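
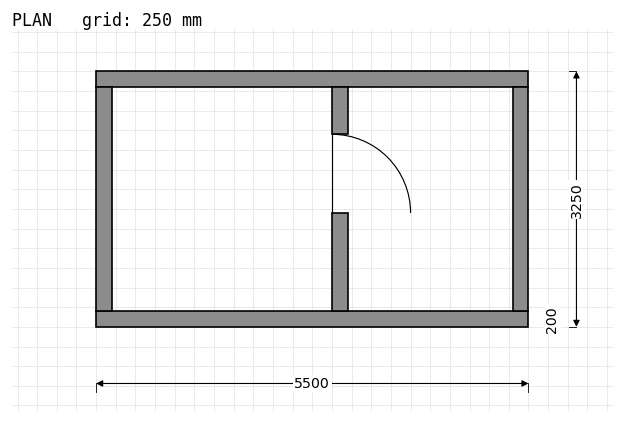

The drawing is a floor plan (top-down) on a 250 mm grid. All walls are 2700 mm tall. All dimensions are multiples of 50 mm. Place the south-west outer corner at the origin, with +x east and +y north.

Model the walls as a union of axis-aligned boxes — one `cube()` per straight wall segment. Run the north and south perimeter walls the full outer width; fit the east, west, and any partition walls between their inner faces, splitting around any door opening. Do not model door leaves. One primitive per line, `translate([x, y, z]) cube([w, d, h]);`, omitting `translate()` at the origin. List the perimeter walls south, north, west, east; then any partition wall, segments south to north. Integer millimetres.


cube([5500, 200, 2700]);
translate([0, 3050, 0]) cube([5500, 200, 2700]);
translate([0, 200, 0]) cube([200, 2850, 2700]);
translate([5300, 200, 0]) cube([200, 2850, 2700]);
translate([3000, 200, 0]) cube([200, 1250, 2700]);
translate([3000, 2450, 0]) cube([200, 600, 2700]);


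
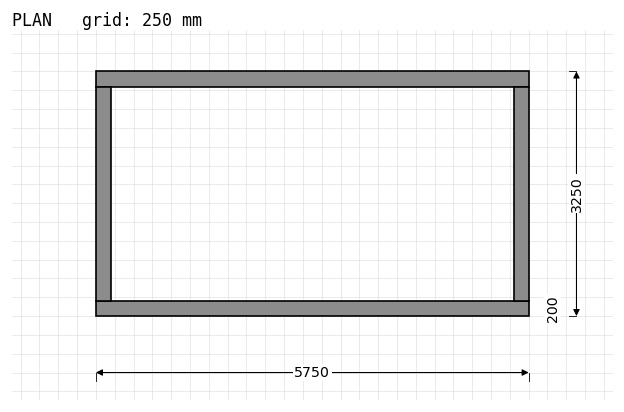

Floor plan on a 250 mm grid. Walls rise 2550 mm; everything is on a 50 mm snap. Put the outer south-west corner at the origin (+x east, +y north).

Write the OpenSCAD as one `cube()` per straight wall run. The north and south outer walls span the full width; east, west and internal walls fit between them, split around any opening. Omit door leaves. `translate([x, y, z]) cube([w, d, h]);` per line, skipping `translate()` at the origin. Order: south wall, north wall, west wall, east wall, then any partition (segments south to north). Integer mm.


cube([5750, 200, 2550]);
translate([0, 3050, 0]) cube([5750, 200, 2550]);
translate([0, 200, 0]) cube([200, 2850, 2550]);
translate([5550, 200, 0]) cube([200, 2850, 2550]);


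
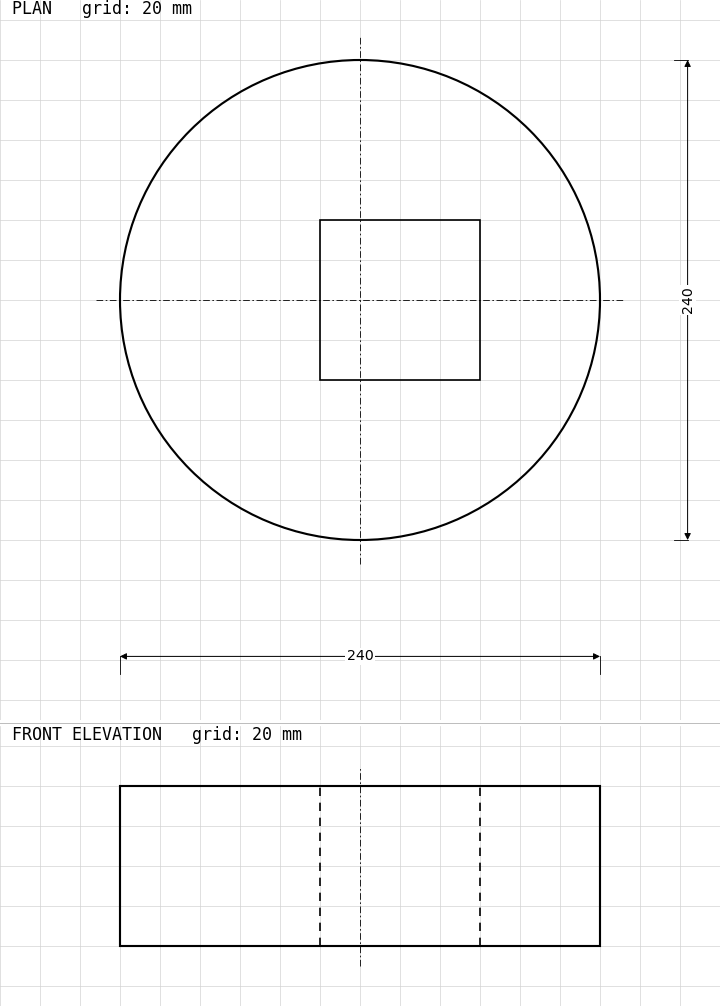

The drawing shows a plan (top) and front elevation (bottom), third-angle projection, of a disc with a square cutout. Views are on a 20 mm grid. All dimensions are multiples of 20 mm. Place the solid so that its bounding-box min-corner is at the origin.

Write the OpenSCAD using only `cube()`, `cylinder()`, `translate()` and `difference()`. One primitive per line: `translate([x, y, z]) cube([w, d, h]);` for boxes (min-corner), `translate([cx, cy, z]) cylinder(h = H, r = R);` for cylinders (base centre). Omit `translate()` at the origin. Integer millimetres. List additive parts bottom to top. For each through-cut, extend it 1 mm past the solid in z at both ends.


difference() {
  translate([120, 120, 0]) cylinder(h = 80, r = 120);
  translate([100, 80, -1]) cube([80, 80, 82]);
}


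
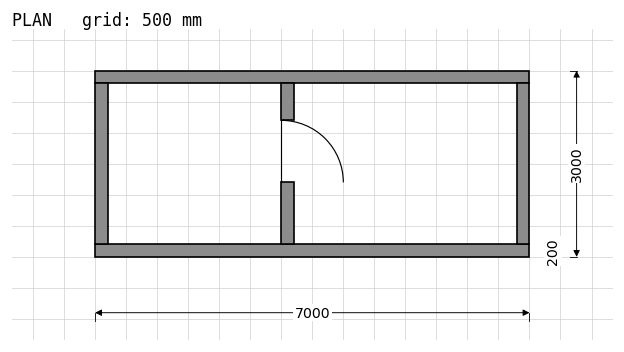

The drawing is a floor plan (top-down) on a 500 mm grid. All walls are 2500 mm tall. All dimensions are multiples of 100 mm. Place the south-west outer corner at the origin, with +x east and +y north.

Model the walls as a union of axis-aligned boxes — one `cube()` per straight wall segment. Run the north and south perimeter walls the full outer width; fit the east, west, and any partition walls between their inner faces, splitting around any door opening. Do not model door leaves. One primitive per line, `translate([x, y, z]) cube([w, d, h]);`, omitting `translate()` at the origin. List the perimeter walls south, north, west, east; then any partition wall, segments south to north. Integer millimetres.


cube([7000, 200, 2500]);
translate([0, 2800, 0]) cube([7000, 200, 2500]);
translate([0, 200, 0]) cube([200, 2600, 2500]);
translate([6800, 200, 0]) cube([200, 2600, 2500]);
translate([3000, 200, 0]) cube([200, 1000, 2500]);
translate([3000, 2200, 0]) cube([200, 600, 2500]);


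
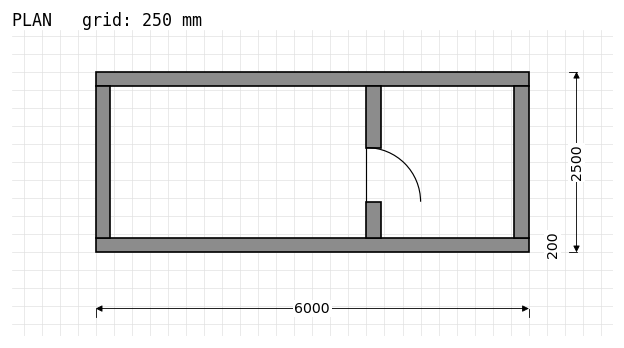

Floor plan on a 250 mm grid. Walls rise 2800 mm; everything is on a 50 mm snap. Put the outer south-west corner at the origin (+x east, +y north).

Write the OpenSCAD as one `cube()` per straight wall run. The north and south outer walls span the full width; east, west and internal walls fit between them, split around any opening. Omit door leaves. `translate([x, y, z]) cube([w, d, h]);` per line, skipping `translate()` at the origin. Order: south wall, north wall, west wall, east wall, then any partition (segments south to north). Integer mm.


cube([6000, 200, 2800]);
translate([0, 2300, 0]) cube([6000, 200, 2800]);
translate([0, 200, 0]) cube([200, 2100, 2800]);
translate([5800, 200, 0]) cube([200, 2100, 2800]);
translate([3750, 200, 0]) cube([200, 500, 2800]);
translate([3750, 1450, 0]) cube([200, 850, 2800]);


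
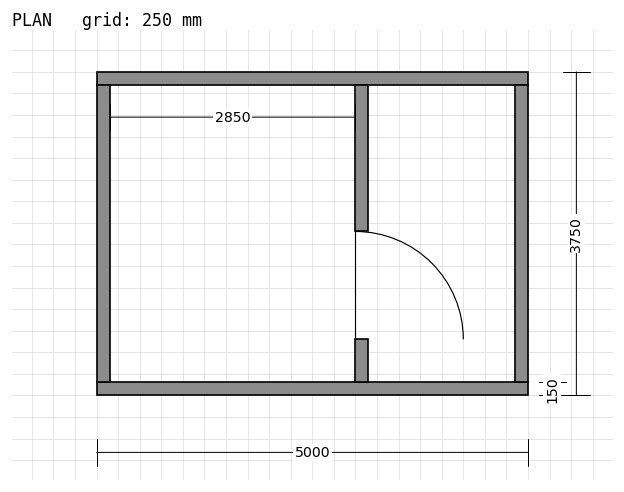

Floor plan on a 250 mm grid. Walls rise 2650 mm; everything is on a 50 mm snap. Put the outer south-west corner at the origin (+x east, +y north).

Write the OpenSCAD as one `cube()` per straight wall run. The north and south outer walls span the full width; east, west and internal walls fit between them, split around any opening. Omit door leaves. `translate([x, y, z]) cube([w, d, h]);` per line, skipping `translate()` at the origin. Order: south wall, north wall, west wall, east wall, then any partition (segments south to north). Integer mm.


cube([5000, 150, 2650]);
translate([0, 3600, 0]) cube([5000, 150, 2650]);
translate([0, 150, 0]) cube([150, 3450, 2650]);
translate([4850, 150, 0]) cube([150, 3450, 2650]);
translate([3000, 150, 0]) cube([150, 500, 2650]);
translate([3000, 1900, 0]) cube([150, 1700, 2650]);


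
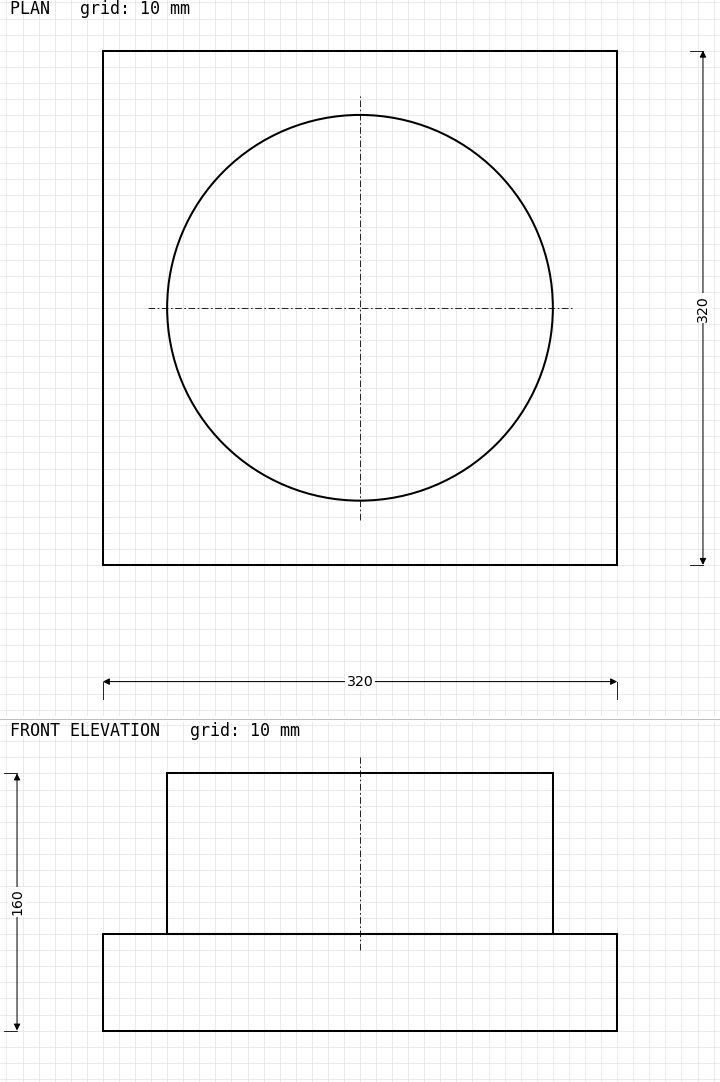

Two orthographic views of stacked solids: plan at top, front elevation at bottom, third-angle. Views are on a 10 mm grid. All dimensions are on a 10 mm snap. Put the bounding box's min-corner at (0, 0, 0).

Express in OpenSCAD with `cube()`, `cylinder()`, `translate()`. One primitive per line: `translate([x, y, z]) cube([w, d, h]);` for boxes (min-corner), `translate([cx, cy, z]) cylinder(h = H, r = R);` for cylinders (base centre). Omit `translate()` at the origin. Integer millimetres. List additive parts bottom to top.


cube([320, 320, 60]);
translate([160, 160, 60]) cylinder(h = 100, r = 120);


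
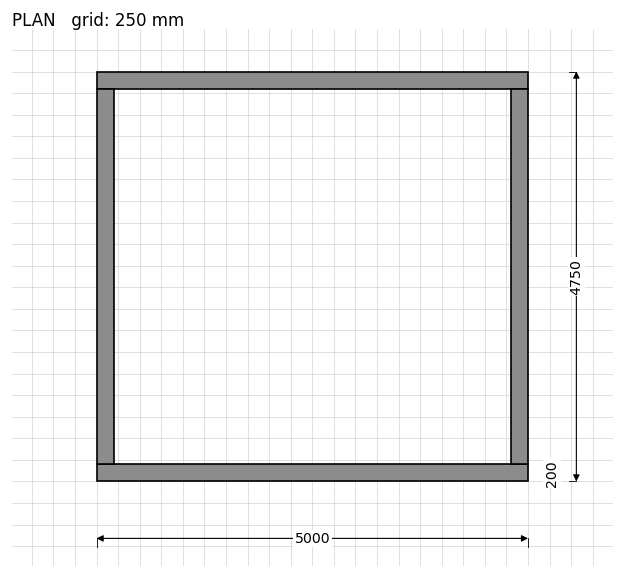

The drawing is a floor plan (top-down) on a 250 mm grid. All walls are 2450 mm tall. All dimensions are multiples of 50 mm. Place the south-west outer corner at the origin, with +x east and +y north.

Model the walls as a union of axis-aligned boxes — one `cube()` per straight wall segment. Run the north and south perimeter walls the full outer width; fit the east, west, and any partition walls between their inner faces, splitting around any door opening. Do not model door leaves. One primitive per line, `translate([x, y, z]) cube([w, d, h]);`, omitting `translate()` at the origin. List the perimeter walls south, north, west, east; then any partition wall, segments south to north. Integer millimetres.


cube([5000, 200, 2450]);
translate([0, 4550, 0]) cube([5000, 200, 2450]);
translate([0, 200, 0]) cube([200, 4350, 2450]);
translate([4800, 200, 0]) cube([200, 4350, 2450]);


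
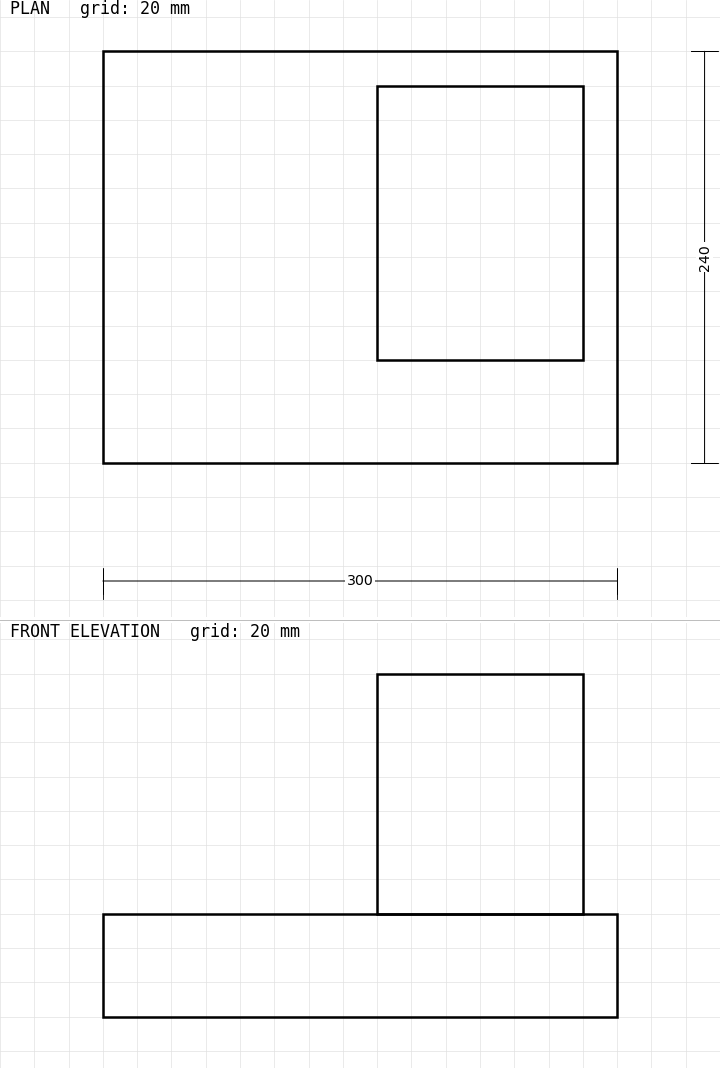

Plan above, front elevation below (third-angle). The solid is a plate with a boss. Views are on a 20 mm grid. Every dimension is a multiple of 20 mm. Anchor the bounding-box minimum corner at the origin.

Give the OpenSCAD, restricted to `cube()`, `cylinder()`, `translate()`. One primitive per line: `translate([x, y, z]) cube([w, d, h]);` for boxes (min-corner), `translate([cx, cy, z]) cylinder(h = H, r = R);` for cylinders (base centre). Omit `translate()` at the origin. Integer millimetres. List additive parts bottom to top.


cube([300, 240, 60]);
translate([160, 60, 60]) cube([120, 160, 140]);


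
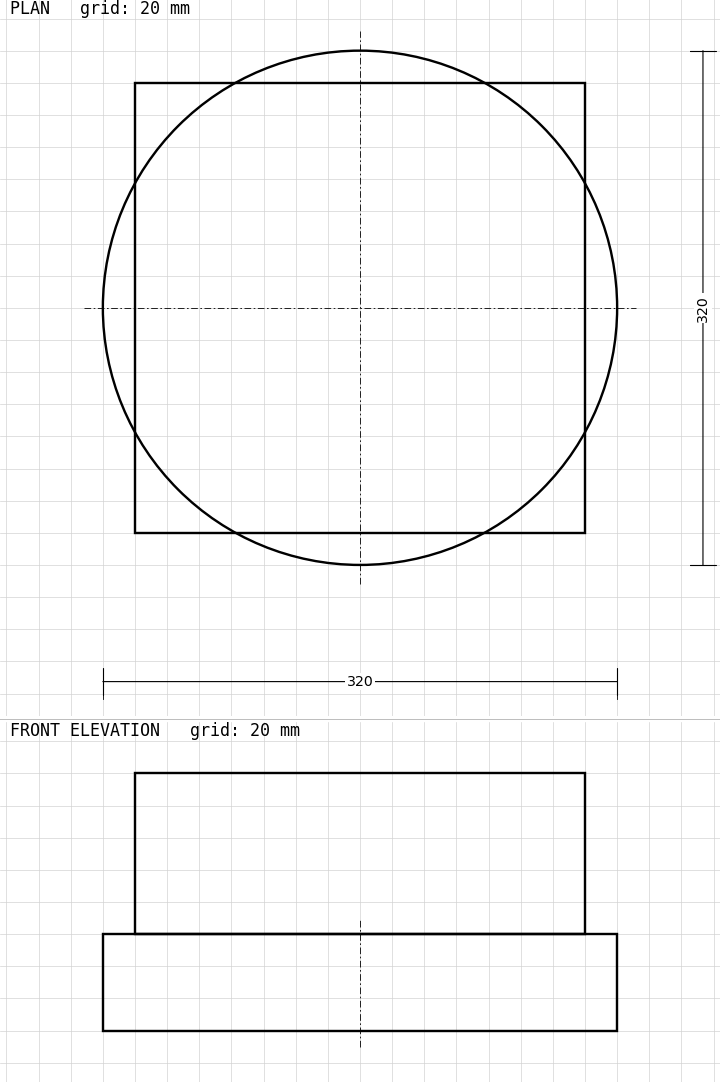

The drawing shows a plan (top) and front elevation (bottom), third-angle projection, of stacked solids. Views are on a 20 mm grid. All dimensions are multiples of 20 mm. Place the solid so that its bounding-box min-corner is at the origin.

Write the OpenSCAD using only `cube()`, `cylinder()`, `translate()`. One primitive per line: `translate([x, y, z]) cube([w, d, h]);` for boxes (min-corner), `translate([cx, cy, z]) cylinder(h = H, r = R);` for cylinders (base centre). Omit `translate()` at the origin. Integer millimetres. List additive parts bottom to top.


translate([160, 160, 0]) cylinder(h = 60, r = 160);
translate([20, 20, 60]) cube([280, 280, 100]);


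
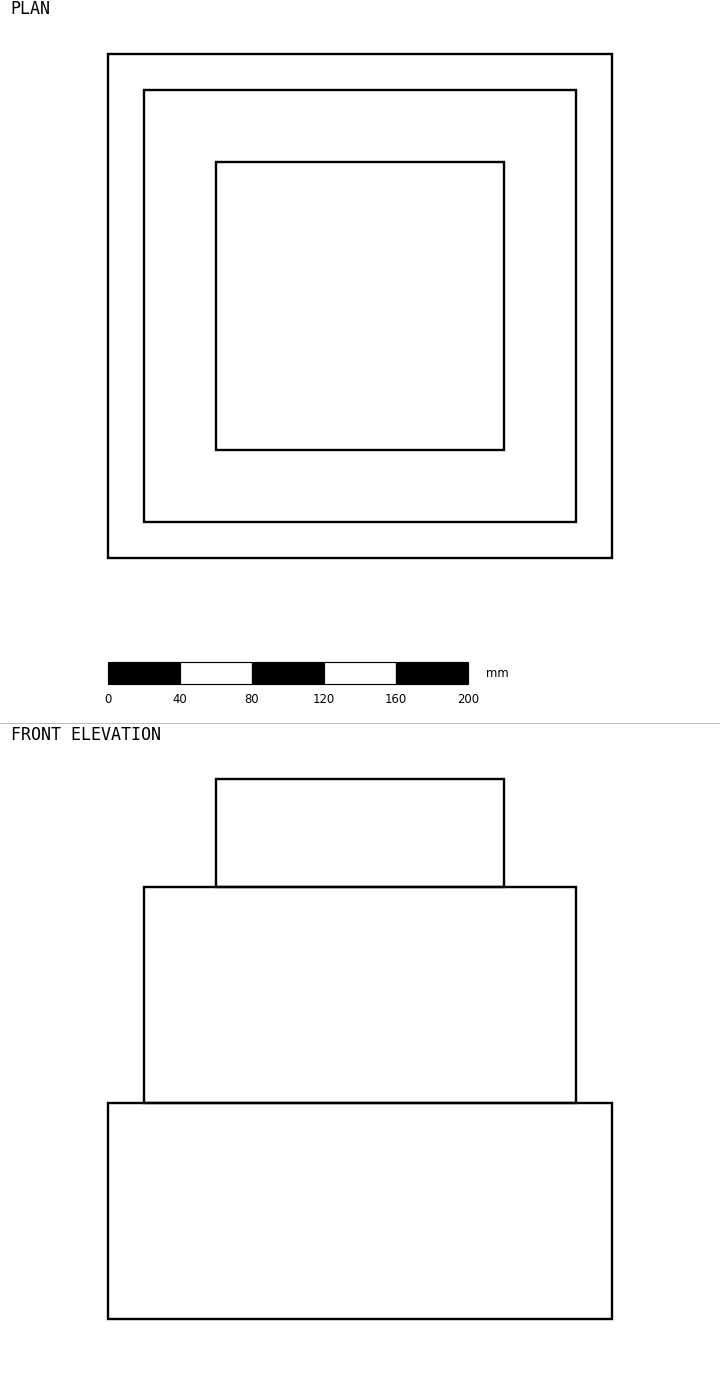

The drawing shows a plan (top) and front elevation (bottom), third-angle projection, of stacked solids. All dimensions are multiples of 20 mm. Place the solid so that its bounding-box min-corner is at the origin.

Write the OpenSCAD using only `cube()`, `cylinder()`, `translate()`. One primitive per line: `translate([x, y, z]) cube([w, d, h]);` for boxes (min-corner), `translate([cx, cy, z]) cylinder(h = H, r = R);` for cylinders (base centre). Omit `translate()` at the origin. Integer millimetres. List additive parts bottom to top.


cube([280, 280, 120]);
translate([20, 20, 120]) cube([240, 240, 120]);
translate([60, 60, 240]) cube([160, 160, 60]);


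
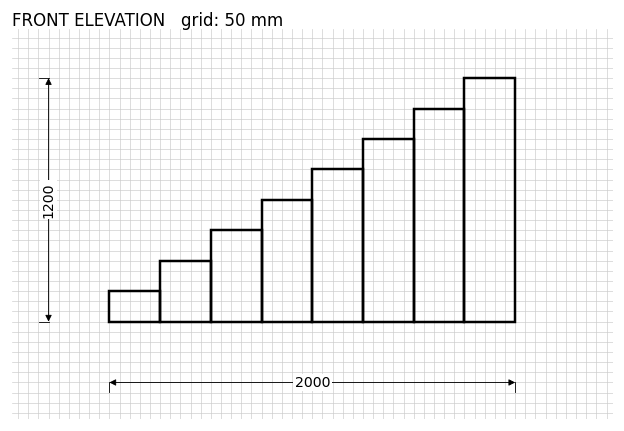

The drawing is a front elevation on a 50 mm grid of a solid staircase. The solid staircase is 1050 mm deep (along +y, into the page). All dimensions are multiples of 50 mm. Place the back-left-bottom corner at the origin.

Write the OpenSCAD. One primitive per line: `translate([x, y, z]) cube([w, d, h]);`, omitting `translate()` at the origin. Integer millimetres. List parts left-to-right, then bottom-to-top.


cube([250, 1050, 150]);
translate([250, 0, 0]) cube([250, 1050, 300]);
translate([500, 0, 0]) cube([250, 1050, 450]);
translate([750, 0, 0]) cube([250, 1050, 600]);
translate([1000, 0, 0]) cube([250, 1050, 750]);
translate([1250, 0, 0]) cube([250, 1050, 900]);
translate([1500, 0, 0]) cube([250, 1050, 1050]);
translate([1750, 0, 0]) cube([250, 1050, 1200]);


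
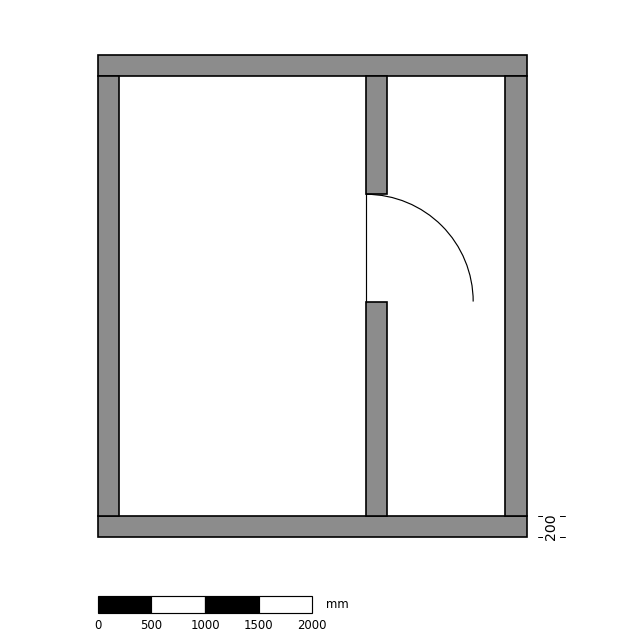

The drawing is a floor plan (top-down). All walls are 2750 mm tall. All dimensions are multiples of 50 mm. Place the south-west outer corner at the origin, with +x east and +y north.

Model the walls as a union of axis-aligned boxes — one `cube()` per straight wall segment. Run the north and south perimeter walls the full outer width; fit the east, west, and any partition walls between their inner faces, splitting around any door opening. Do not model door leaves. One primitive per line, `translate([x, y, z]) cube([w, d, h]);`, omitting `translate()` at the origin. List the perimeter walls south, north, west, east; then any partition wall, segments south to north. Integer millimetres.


cube([4000, 200, 2750]);
translate([0, 4300, 0]) cube([4000, 200, 2750]);
translate([0, 200, 0]) cube([200, 4100, 2750]);
translate([3800, 200, 0]) cube([200, 4100, 2750]);
translate([2500, 200, 0]) cube([200, 2000, 2750]);
translate([2500, 3200, 0]) cube([200, 1100, 2750]);


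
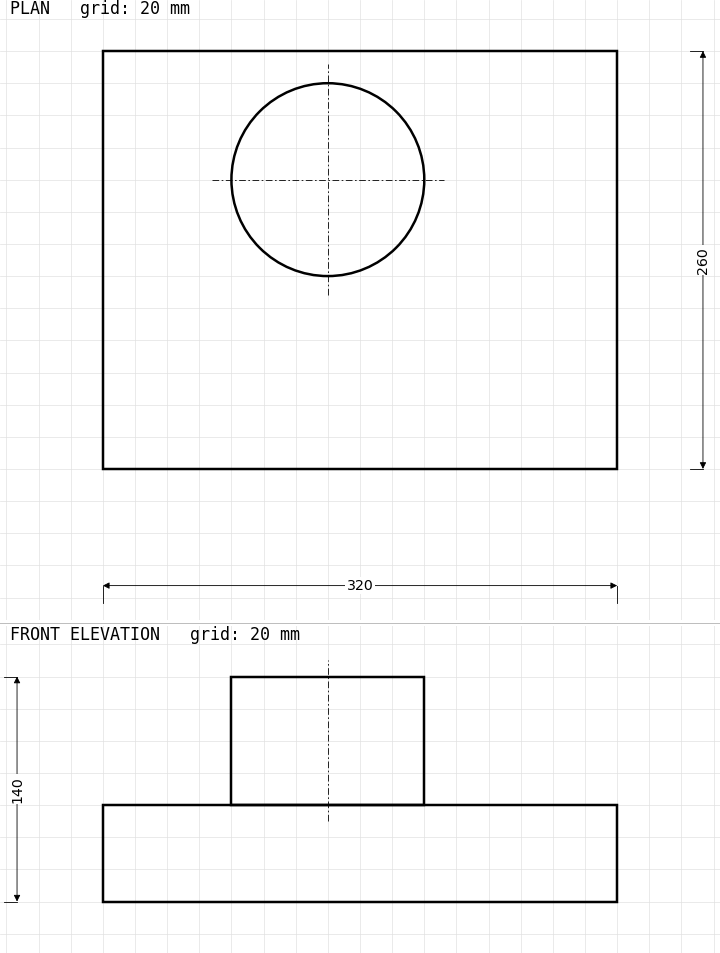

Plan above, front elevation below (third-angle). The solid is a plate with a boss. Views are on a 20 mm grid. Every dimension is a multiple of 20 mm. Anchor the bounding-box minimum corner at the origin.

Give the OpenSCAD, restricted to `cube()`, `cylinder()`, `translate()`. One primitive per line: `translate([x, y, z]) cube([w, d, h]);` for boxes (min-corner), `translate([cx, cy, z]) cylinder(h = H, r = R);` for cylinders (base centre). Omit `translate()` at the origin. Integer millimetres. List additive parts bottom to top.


cube([320, 260, 60]);
translate([140, 180, 60]) cylinder(h = 80, r = 60);


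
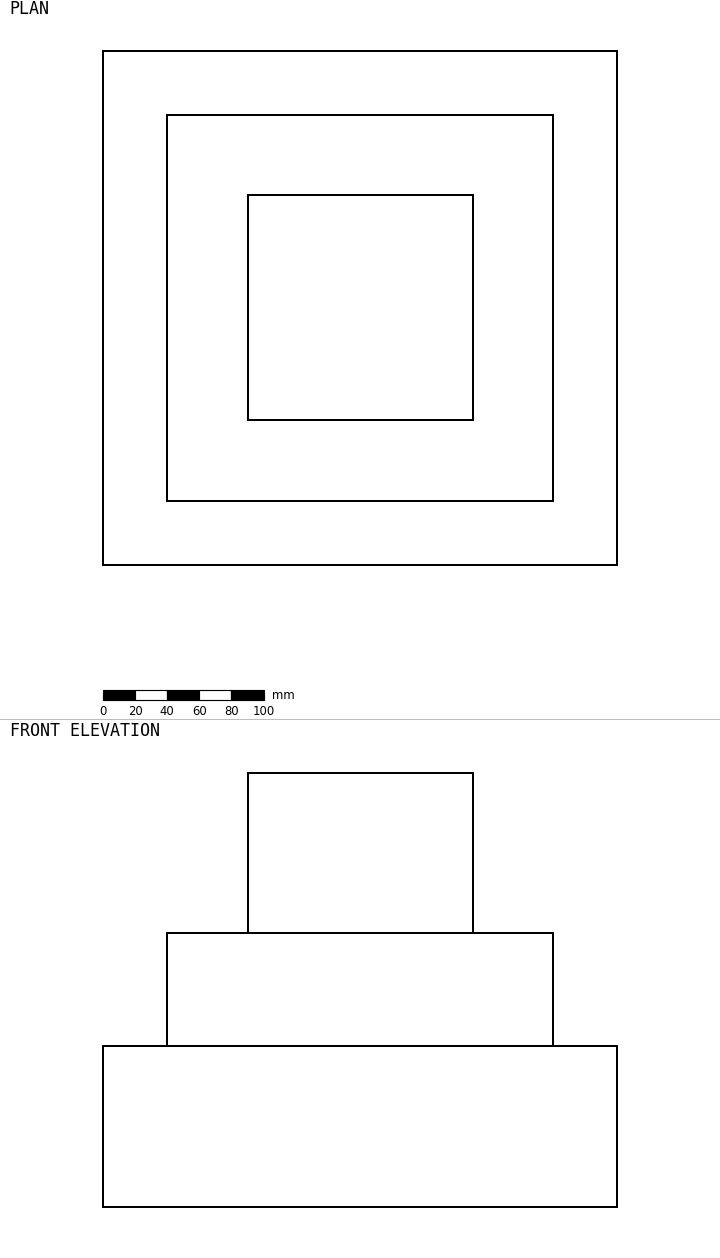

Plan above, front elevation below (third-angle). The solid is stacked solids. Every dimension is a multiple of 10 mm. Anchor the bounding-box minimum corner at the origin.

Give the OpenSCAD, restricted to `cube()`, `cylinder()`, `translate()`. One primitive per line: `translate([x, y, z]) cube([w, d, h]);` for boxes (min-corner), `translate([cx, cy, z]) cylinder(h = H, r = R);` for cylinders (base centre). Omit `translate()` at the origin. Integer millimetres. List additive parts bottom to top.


cube([320, 320, 100]);
translate([40, 40, 100]) cube([240, 240, 70]);
translate([90, 90, 170]) cube([140, 140, 100]);


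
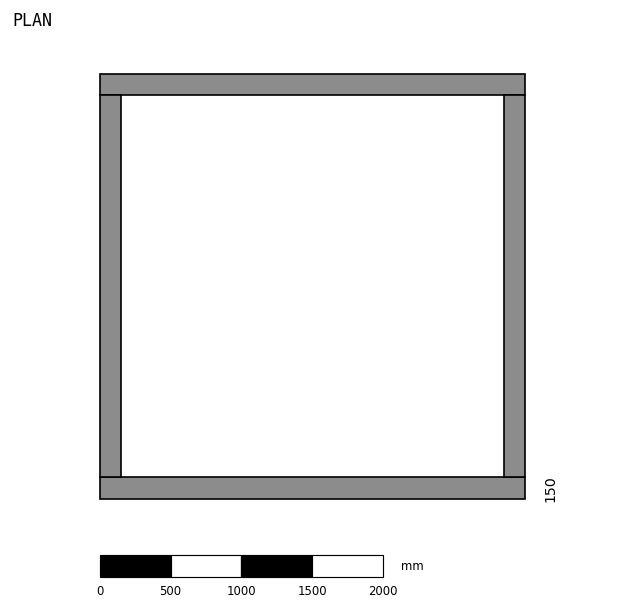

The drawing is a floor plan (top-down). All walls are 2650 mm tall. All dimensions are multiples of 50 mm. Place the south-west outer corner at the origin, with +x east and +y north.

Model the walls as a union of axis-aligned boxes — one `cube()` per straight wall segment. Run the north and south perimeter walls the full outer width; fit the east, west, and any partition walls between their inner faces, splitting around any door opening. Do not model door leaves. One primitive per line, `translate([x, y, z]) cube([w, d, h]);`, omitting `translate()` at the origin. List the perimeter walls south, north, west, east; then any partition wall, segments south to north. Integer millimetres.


cube([3000, 150, 2650]);
translate([0, 2850, 0]) cube([3000, 150, 2650]);
translate([0, 150, 0]) cube([150, 2700, 2650]);
translate([2850, 150, 0]) cube([150, 2700, 2650]);


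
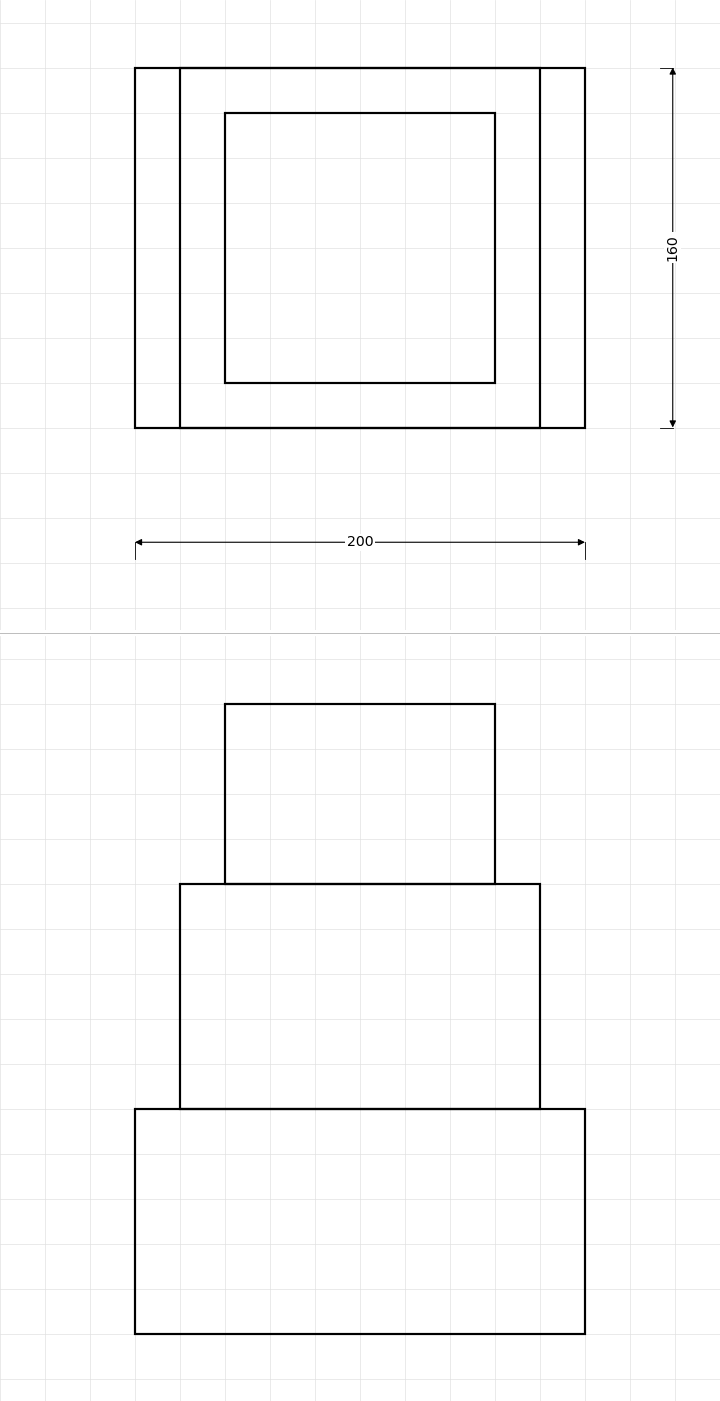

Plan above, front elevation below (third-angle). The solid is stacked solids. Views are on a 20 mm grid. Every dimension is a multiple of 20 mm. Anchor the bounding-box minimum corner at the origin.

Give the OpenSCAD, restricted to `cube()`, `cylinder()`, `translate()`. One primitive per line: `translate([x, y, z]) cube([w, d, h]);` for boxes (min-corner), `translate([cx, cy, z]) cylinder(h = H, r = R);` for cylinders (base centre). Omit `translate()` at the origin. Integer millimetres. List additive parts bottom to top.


cube([200, 160, 100]);
translate([20, 0, 100]) cube([160, 160, 100]);
translate([40, 20, 200]) cube([120, 120, 80]);


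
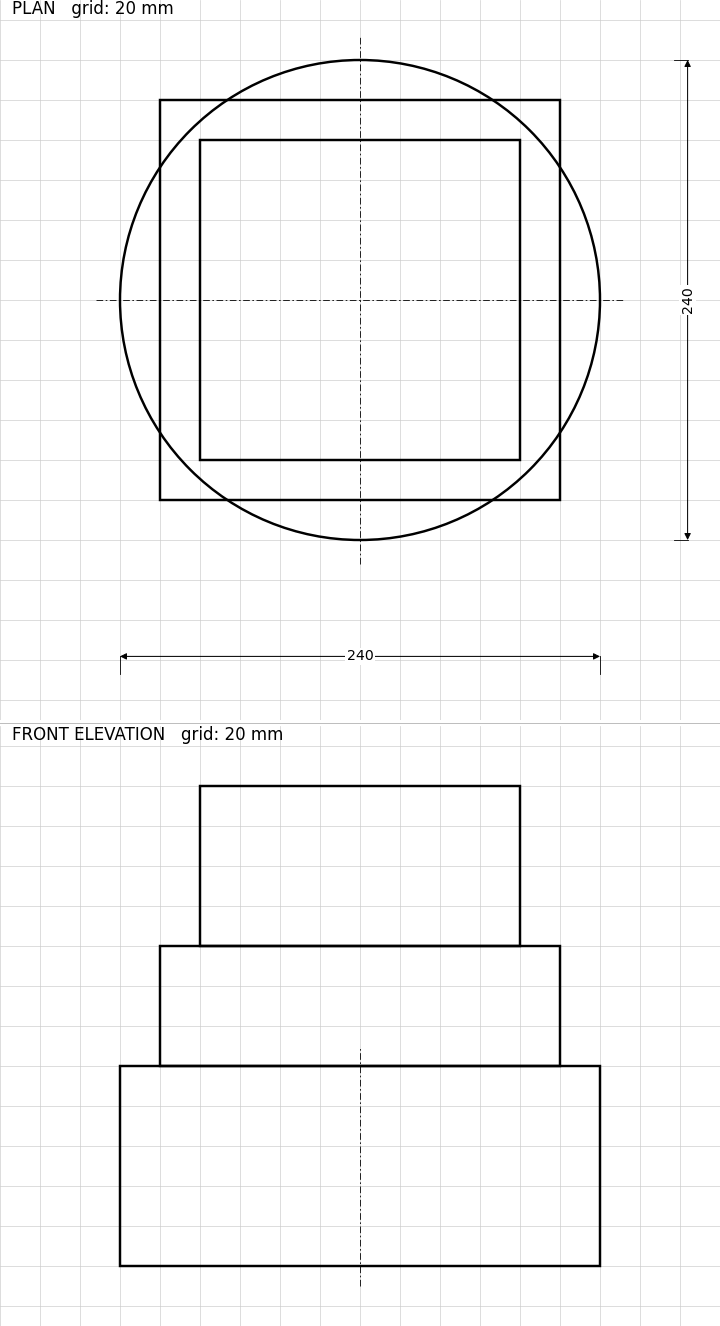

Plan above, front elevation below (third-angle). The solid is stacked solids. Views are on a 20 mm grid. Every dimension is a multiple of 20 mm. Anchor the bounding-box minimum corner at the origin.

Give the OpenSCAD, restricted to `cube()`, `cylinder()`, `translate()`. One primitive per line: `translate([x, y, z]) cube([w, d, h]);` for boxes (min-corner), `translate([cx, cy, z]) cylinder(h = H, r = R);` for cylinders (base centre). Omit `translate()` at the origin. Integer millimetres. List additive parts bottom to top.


translate([120, 120, 0]) cylinder(h = 100, r = 120);
translate([20, 20, 100]) cube([200, 200, 60]);
translate([40, 40, 160]) cube([160, 160, 80]);


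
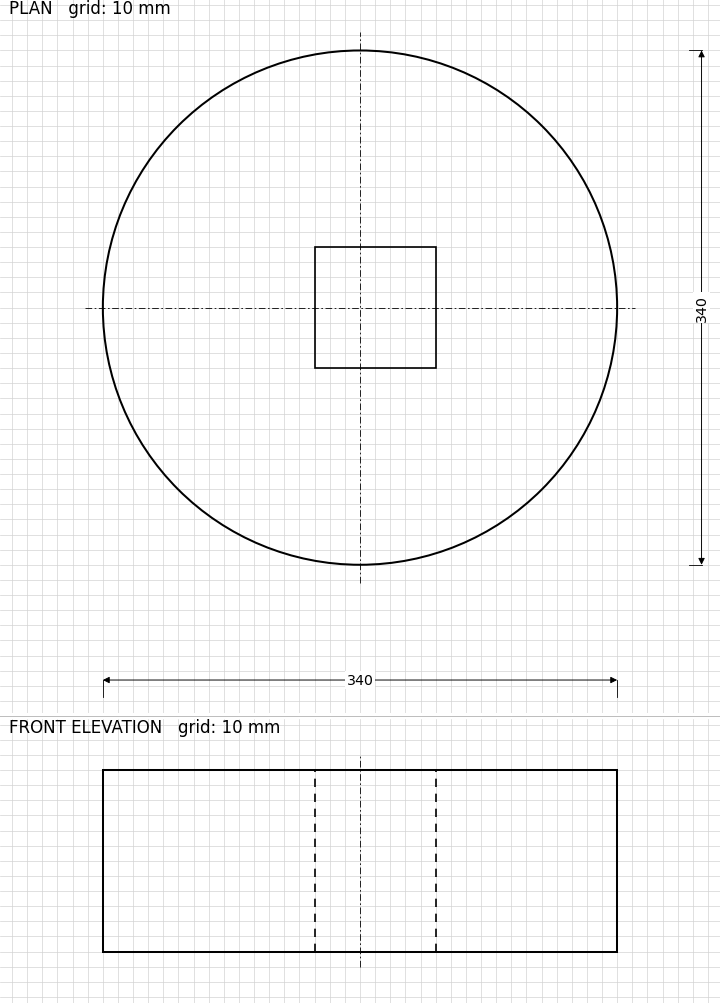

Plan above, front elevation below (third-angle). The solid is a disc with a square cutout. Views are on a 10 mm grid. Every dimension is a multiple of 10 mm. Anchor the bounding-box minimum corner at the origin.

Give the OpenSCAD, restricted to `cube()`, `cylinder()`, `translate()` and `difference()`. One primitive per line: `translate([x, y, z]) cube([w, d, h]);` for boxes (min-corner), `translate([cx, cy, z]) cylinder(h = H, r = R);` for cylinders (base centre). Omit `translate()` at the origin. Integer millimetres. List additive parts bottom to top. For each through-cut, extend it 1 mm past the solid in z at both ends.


difference() {
  translate([170, 170, 0]) cylinder(h = 120, r = 170);
  translate([140, 130, -1]) cube([80, 80, 122]);
}


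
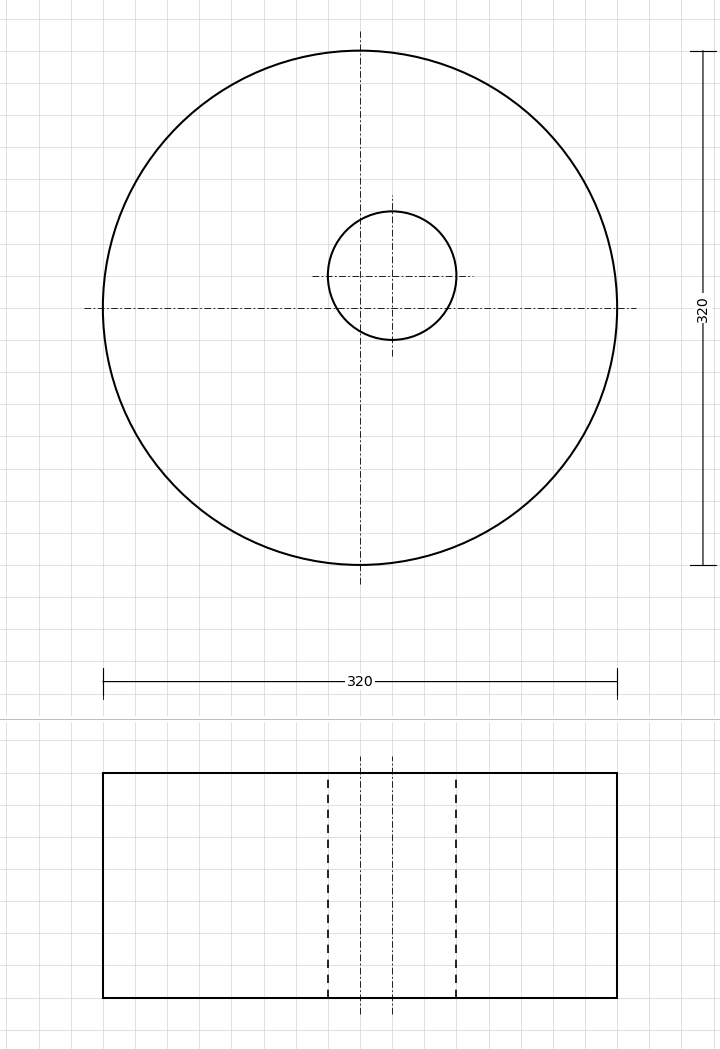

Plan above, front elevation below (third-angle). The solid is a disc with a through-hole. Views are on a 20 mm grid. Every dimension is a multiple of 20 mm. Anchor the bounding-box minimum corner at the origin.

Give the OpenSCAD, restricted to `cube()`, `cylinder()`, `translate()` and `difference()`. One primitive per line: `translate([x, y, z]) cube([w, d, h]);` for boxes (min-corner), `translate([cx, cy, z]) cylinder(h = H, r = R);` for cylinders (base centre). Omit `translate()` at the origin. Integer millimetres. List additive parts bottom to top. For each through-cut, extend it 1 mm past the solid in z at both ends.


difference() {
  translate([160, 160, 0]) cylinder(h = 140, r = 160);
  translate([180, 180, -1]) cylinder(h = 142, r = 40);
}


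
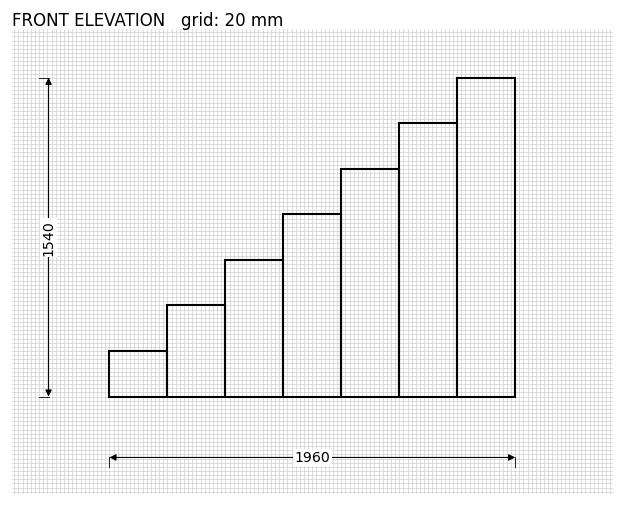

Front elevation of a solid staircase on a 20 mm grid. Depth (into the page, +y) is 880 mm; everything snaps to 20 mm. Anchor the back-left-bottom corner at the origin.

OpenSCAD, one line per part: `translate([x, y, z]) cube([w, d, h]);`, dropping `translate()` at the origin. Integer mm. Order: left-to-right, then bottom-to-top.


cube([280, 880, 220]);
translate([280, 0, 0]) cube([280, 880, 440]);
translate([560, 0, 0]) cube([280, 880, 660]);
translate([840, 0, 0]) cube([280, 880, 880]);
translate([1120, 0, 0]) cube([280, 880, 1100]);
translate([1400, 0, 0]) cube([280, 880, 1320]);
translate([1680, 0, 0]) cube([280, 880, 1540]);


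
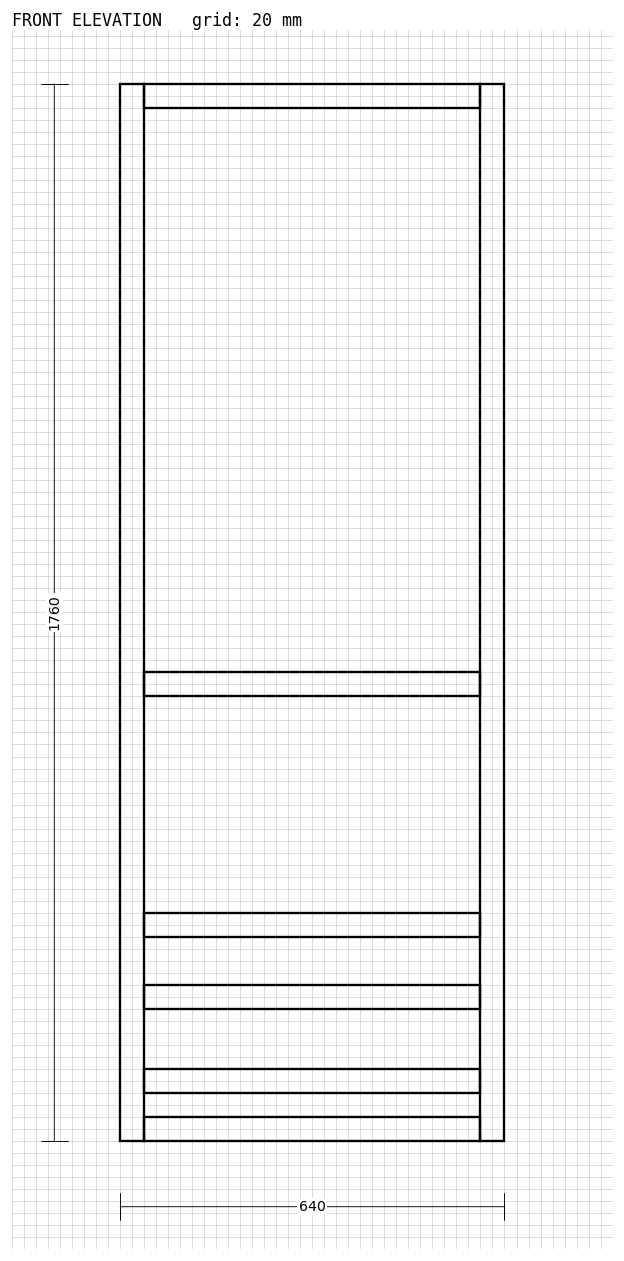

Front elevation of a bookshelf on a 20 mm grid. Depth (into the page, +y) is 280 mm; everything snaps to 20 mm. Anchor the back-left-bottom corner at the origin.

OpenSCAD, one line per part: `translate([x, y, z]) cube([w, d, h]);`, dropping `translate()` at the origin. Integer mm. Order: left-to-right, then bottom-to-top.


cube([40, 280, 1760]);
translate([40, 0, 0]) cube([560, 280, 40]);
translate([40, 0, 80]) cube([560, 280, 40]);
translate([40, 0, 220]) cube([560, 280, 40]);
translate([40, 0, 340]) cube([560, 280, 40]);
translate([40, 0, 740]) cube([560, 280, 40]);
translate([40, 0, 1720]) cube([560, 280, 40]);
translate([600, 0, 0]) cube([40, 280, 1760]);


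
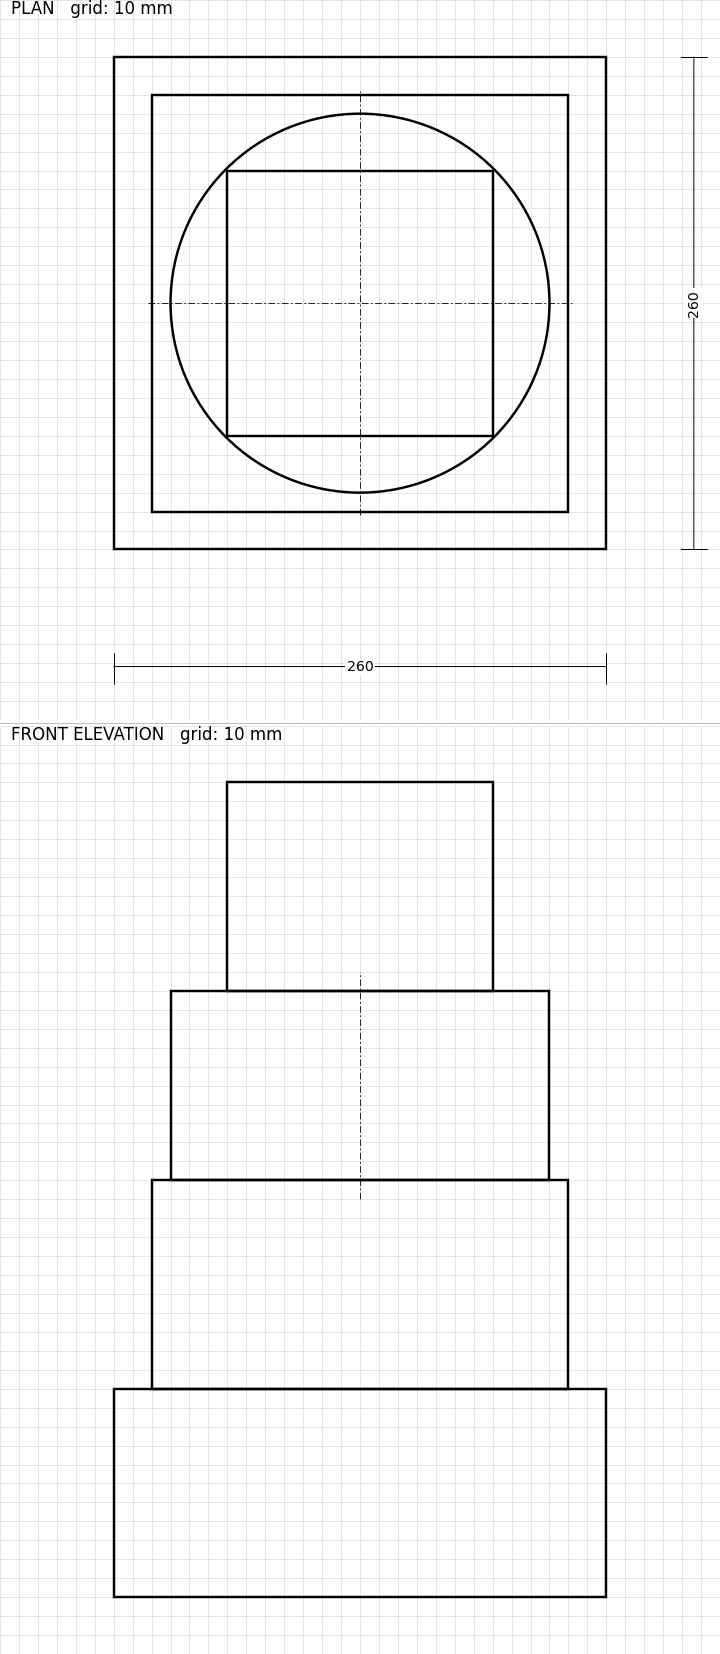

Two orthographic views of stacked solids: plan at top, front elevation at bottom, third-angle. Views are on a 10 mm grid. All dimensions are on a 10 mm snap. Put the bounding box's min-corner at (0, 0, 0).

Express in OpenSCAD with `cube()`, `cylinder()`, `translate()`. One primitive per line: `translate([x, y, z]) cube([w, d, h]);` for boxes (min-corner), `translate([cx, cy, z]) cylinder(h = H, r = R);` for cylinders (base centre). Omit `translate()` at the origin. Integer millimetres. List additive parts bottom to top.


cube([260, 260, 110]);
translate([20, 20, 110]) cube([220, 220, 110]);
translate([130, 130, 220]) cylinder(h = 100, r = 100);
translate([60, 60, 320]) cube([140, 140, 110]);


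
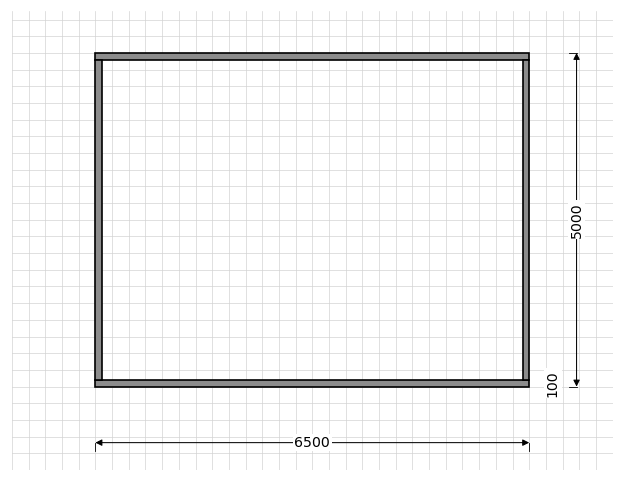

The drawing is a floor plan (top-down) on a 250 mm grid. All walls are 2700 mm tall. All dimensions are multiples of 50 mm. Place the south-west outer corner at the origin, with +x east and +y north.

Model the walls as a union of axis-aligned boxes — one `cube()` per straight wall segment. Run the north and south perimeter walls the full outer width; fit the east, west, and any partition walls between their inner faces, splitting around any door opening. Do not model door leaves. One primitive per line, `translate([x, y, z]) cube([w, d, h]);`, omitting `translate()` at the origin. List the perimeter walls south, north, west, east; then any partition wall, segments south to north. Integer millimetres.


cube([6500, 100, 2700]);
translate([0, 4900, 0]) cube([6500, 100, 2700]);
translate([0, 100, 0]) cube([100, 4800, 2700]);
translate([6400, 100, 0]) cube([100, 4800, 2700]);


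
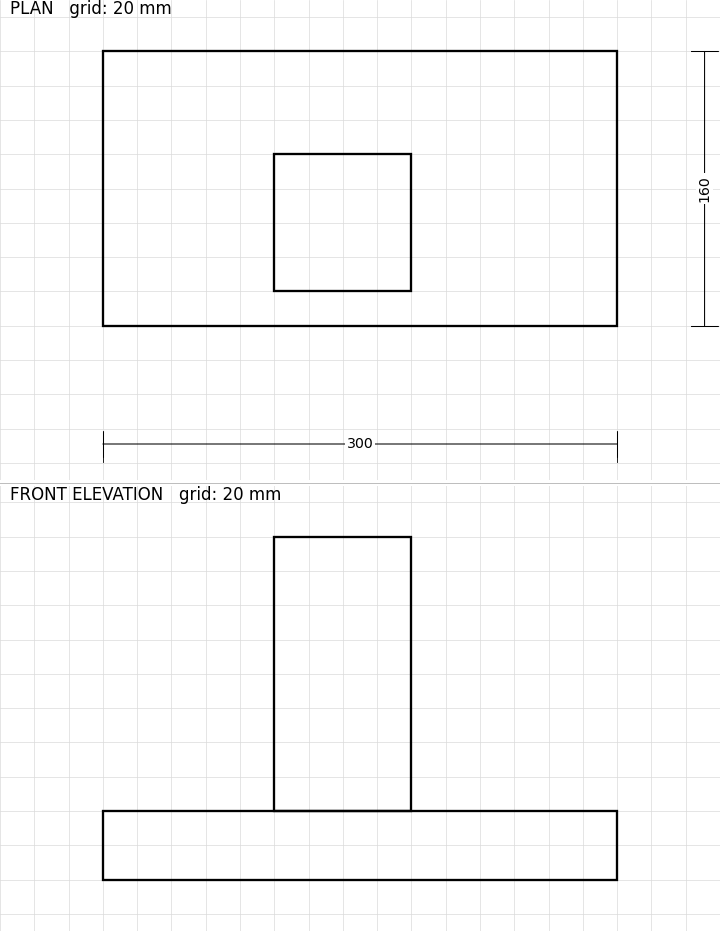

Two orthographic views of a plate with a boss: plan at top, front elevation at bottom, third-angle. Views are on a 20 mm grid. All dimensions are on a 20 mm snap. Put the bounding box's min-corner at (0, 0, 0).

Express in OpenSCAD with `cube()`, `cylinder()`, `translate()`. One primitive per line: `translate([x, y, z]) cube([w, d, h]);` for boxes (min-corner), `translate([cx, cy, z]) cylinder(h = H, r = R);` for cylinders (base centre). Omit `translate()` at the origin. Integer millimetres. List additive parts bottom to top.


cube([300, 160, 40]);
translate([100, 20, 40]) cube([80, 80, 160]);


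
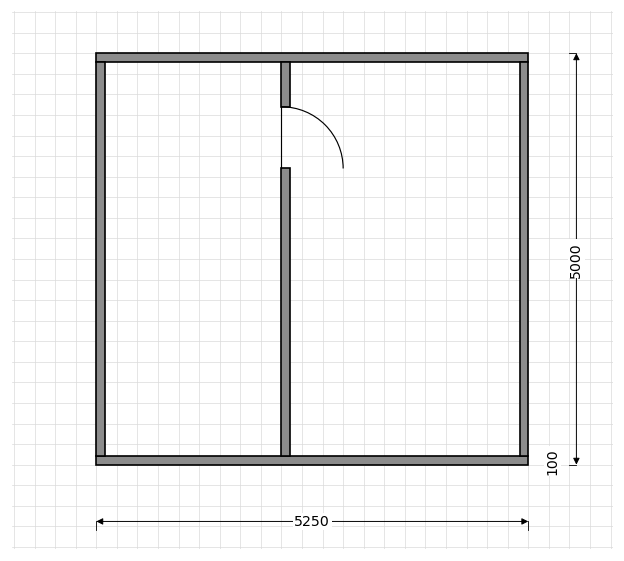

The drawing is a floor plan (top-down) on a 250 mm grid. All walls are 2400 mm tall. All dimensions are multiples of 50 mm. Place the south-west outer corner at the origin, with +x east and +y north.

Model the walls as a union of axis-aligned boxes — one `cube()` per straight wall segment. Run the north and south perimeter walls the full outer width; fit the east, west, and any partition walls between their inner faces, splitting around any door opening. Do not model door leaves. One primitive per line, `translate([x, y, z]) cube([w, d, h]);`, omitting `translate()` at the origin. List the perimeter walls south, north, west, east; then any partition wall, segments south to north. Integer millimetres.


cube([5250, 100, 2400]);
translate([0, 4900, 0]) cube([5250, 100, 2400]);
translate([0, 100, 0]) cube([100, 4800, 2400]);
translate([5150, 100, 0]) cube([100, 4800, 2400]);
translate([2250, 100, 0]) cube([100, 3500, 2400]);
translate([2250, 4350, 0]) cube([100, 550, 2400]);


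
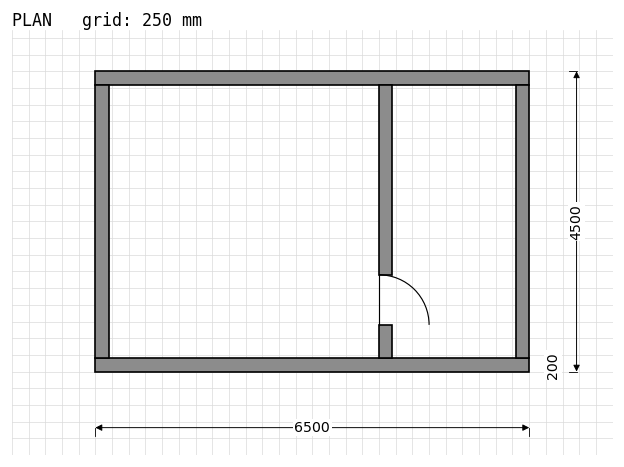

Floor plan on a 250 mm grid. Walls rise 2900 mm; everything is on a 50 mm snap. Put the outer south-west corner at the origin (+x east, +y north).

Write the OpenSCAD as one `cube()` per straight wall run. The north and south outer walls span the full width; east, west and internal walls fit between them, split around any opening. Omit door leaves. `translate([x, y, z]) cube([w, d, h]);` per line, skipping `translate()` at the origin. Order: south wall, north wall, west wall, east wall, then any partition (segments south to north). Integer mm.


cube([6500, 200, 2900]);
translate([0, 4300, 0]) cube([6500, 200, 2900]);
translate([0, 200, 0]) cube([200, 4100, 2900]);
translate([6300, 200, 0]) cube([200, 4100, 2900]);
translate([4250, 200, 0]) cube([200, 500, 2900]);
translate([4250, 1450, 0]) cube([200, 2850, 2900]);


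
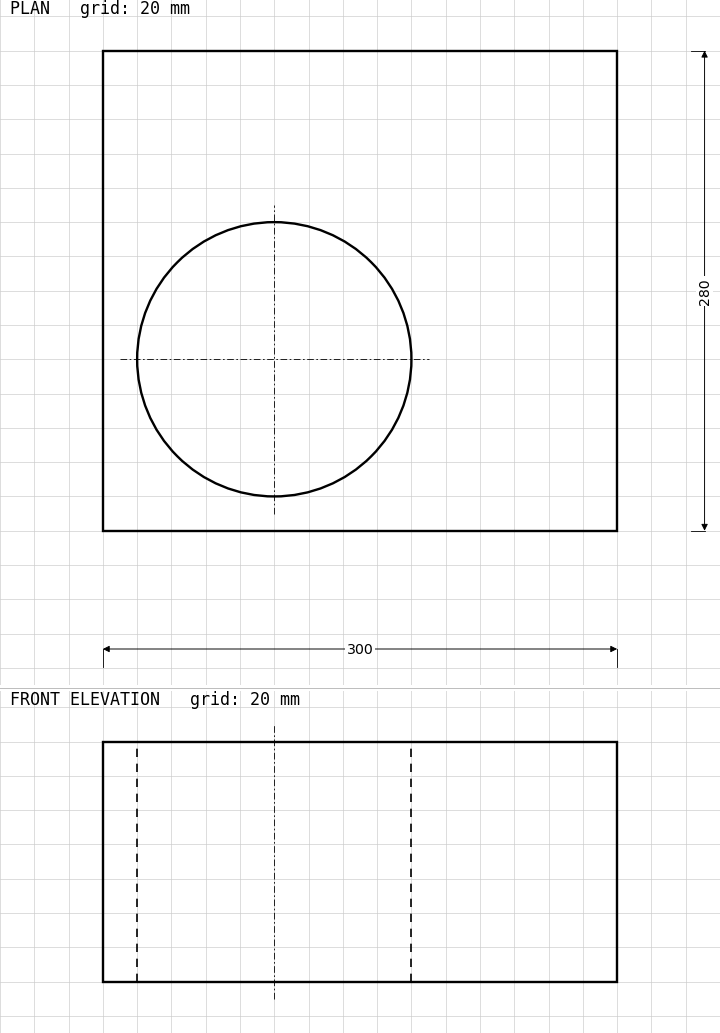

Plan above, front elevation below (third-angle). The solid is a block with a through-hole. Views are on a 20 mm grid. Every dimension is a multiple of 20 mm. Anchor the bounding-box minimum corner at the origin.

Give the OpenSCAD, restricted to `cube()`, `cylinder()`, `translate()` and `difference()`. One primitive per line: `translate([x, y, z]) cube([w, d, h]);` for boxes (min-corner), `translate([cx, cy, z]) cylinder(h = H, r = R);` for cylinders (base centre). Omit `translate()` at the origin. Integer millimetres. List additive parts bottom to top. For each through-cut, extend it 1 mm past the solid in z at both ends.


difference() {
  cube([300, 280, 140]);
  translate([100, 100, -1]) cylinder(h = 142, r = 80);
}


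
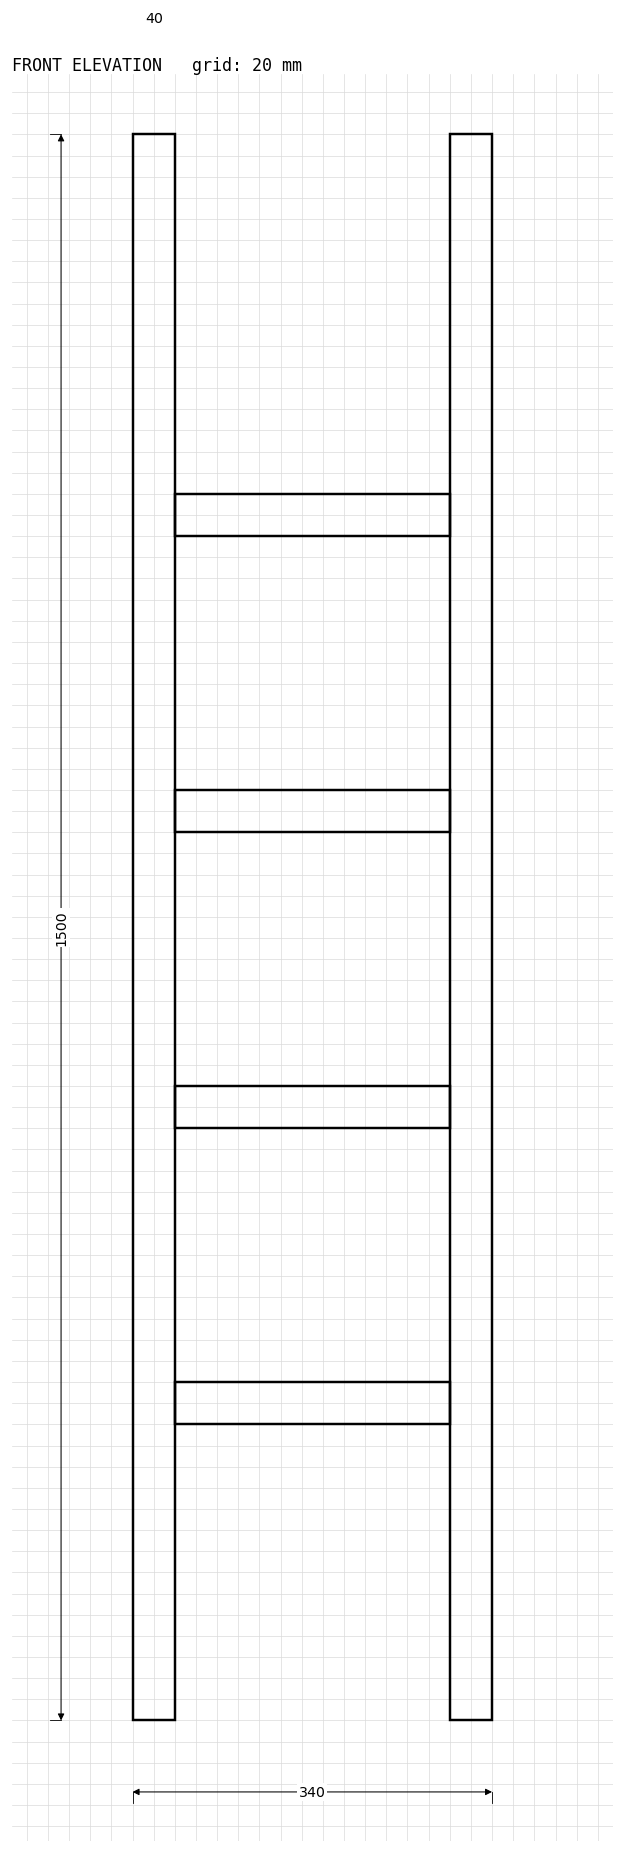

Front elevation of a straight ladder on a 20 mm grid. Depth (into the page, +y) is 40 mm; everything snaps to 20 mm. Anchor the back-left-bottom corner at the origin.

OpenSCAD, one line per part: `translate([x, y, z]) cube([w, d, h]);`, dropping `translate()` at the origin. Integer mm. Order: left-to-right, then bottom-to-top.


cube([40, 40, 1500]);
translate([40, 0, 280]) cube([260, 40, 40]);
translate([40, 0, 560]) cube([260, 40, 40]);
translate([40, 0, 840]) cube([260, 40, 40]);
translate([40, 0, 1120]) cube([260, 40, 40]);
translate([300, 0, 0]) cube([40, 40, 1500]);


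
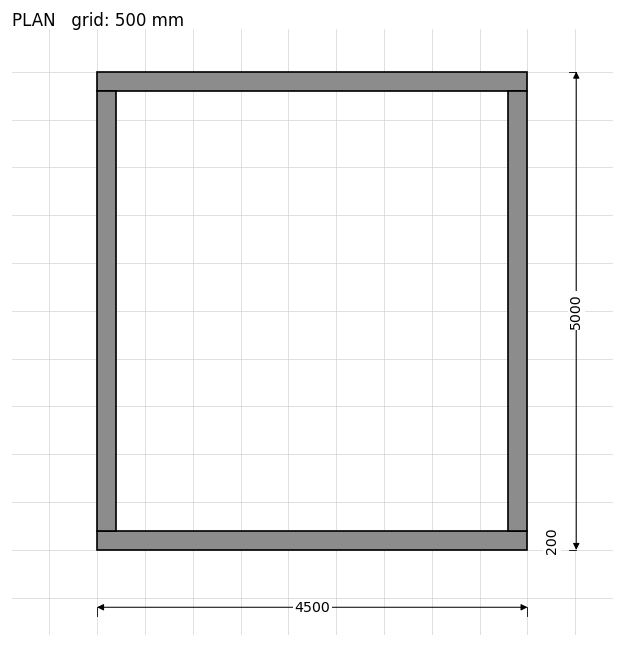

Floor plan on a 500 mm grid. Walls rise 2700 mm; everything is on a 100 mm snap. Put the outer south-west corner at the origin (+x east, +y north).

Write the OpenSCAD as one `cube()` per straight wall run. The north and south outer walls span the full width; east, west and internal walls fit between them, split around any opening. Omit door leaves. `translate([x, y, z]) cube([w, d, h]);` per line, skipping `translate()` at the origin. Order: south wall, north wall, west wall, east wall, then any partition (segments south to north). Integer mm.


cube([4500, 200, 2700]);
translate([0, 4800, 0]) cube([4500, 200, 2700]);
translate([0, 200, 0]) cube([200, 4600, 2700]);
translate([4300, 200, 0]) cube([200, 4600, 2700]);


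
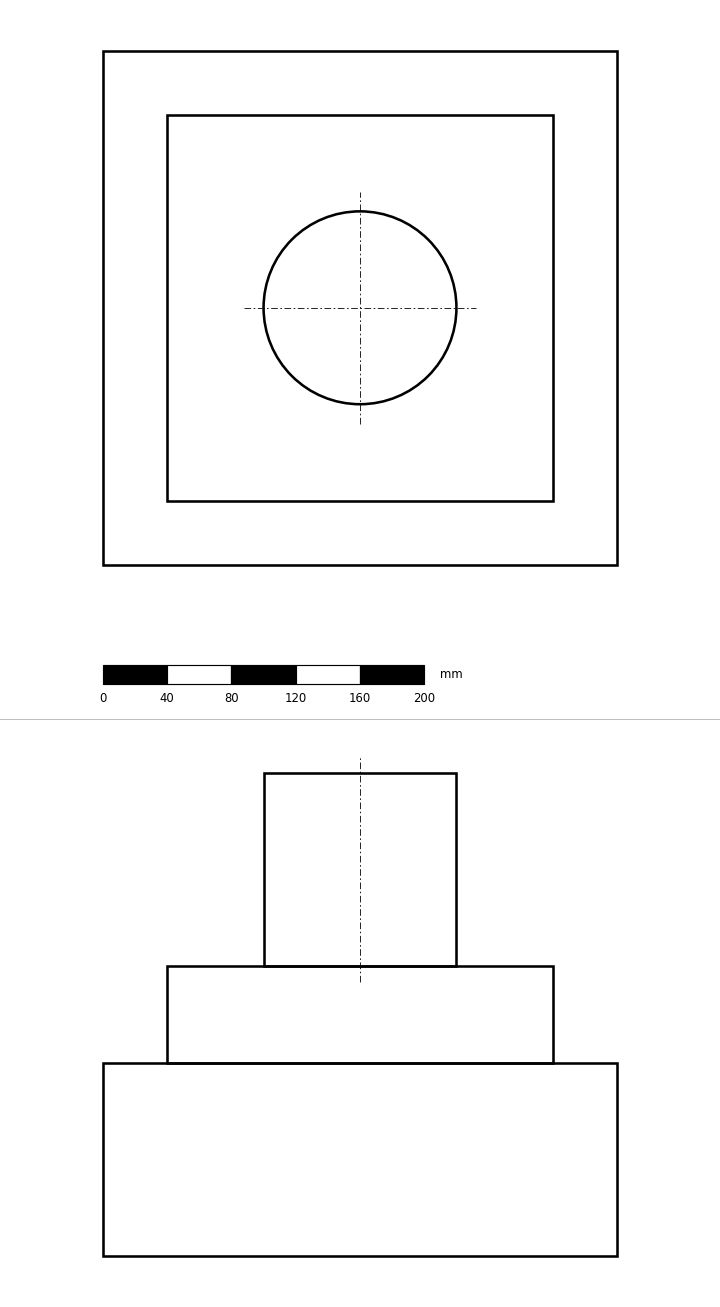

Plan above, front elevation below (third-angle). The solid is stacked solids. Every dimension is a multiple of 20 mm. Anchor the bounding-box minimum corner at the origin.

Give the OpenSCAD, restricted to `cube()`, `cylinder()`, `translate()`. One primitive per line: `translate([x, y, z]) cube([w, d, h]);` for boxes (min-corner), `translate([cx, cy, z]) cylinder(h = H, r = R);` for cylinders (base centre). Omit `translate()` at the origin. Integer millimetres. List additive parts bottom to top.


cube([320, 320, 120]);
translate([40, 40, 120]) cube([240, 240, 60]);
translate([160, 160, 180]) cylinder(h = 120, r = 60);


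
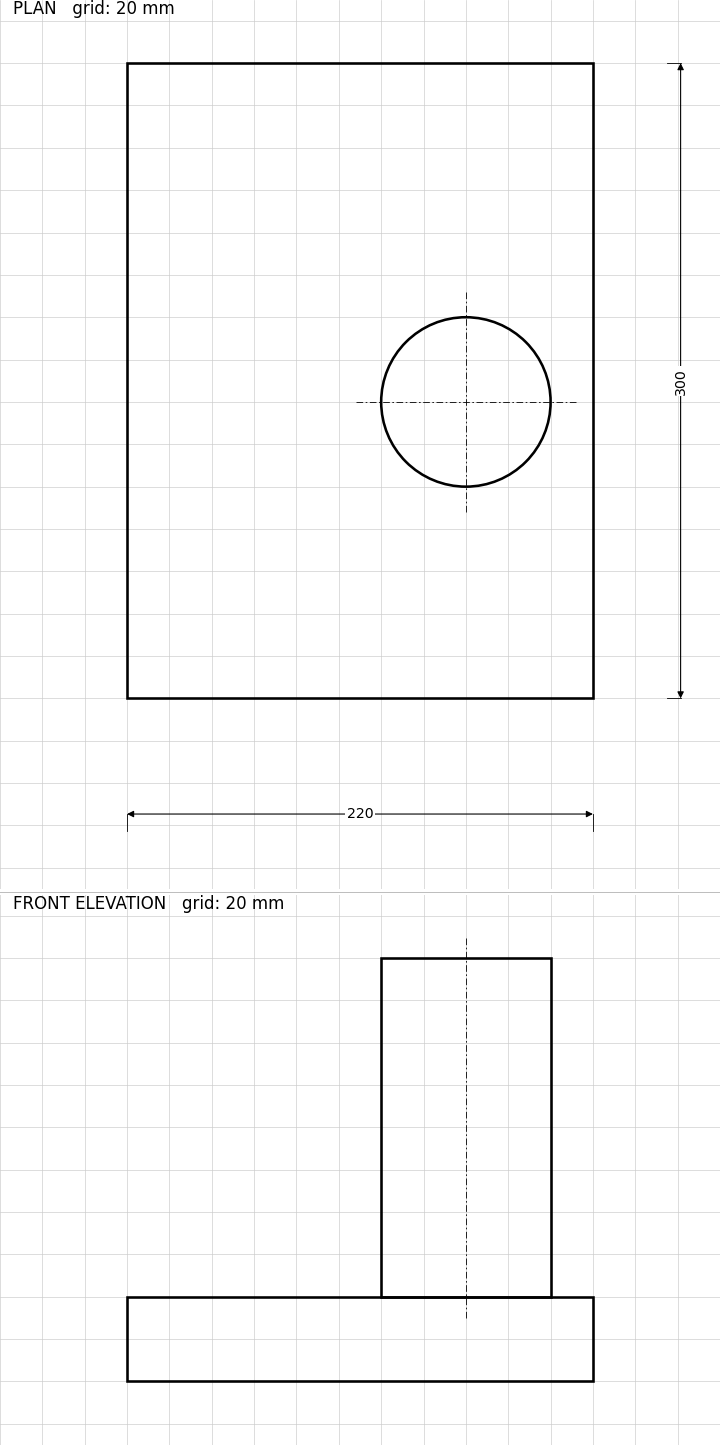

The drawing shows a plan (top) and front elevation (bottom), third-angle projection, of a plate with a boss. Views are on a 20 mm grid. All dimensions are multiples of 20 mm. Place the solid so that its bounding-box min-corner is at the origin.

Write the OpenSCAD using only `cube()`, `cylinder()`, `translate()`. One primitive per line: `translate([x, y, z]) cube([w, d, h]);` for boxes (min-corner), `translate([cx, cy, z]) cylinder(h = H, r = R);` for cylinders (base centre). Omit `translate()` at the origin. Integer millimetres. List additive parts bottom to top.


cube([220, 300, 40]);
translate([160, 140, 40]) cylinder(h = 160, r = 40);


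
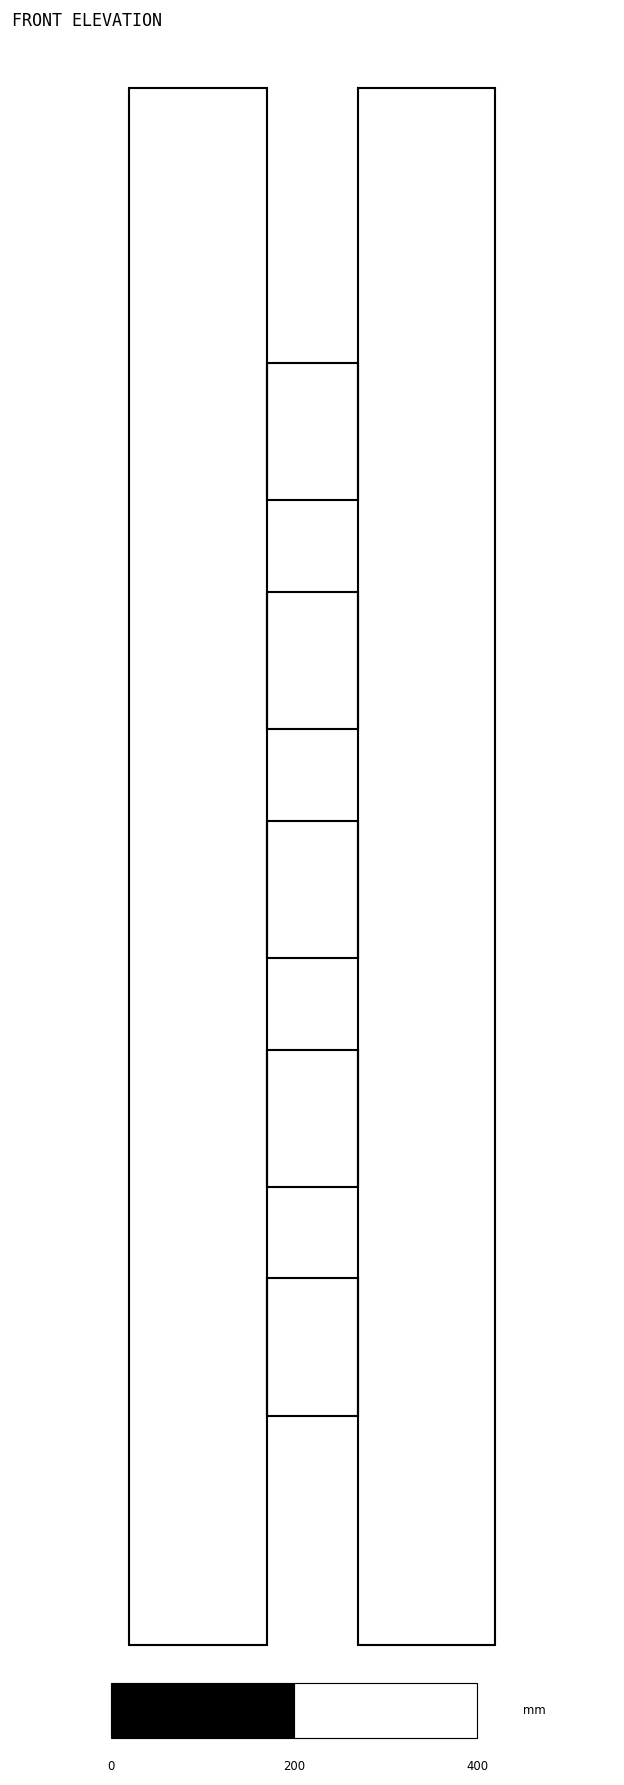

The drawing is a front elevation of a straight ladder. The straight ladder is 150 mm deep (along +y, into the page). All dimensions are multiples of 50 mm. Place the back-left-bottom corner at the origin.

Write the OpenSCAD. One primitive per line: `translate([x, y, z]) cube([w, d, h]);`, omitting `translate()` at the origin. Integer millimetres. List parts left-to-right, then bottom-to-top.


cube([150, 150, 1700]);
translate([150, 0, 250]) cube([100, 150, 150]);
translate([150, 0, 500]) cube([100, 150, 150]);
translate([150, 0, 750]) cube([100, 150, 150]);
translate([150, 0, 1000]) cube([100, 150, 150]);
translate([150, 0, 1250]) cube([100, 150, 150]);
translate([250, 0, 0]) cube([150, 150, 1700]);


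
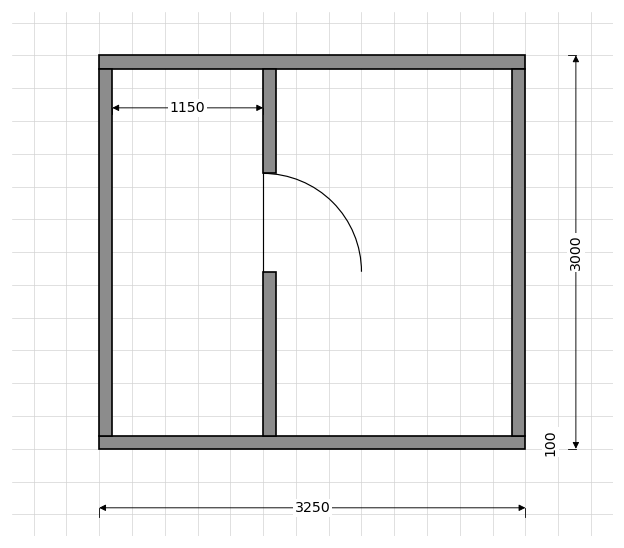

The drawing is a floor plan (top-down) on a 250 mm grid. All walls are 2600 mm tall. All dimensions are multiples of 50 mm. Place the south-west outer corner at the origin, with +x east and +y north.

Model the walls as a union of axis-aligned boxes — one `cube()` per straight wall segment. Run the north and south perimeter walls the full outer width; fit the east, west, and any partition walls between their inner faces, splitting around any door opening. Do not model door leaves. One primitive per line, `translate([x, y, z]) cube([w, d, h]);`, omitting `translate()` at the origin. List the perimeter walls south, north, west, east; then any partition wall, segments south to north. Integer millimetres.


cube([3250, 100, 2600]);
translate([0, 2900, 0]) cube([3250, 100, 2600]);
translate([0, 100, 0]) cube([100, 2800, 2600]);
translate([3150, 100, 0]) cube([100, 2800, 2600]);
translate([1250, 100, 0]) cube([100, 1250, 2600]);
translate([1250, 2100, 0]) cube([100, 800, 2600]);


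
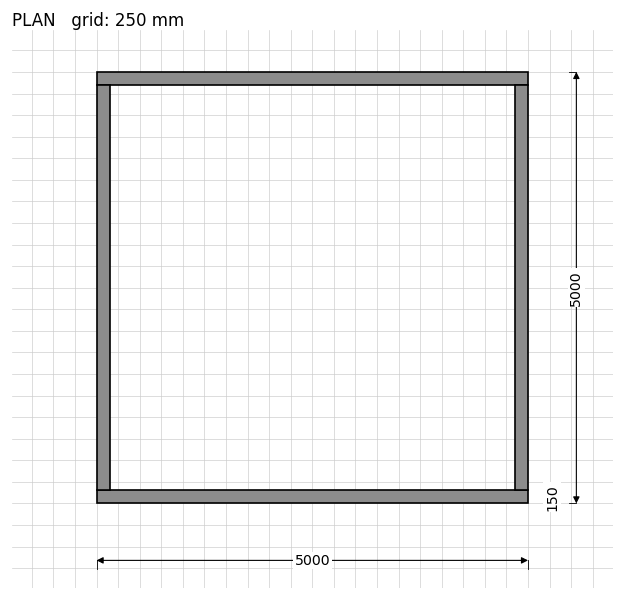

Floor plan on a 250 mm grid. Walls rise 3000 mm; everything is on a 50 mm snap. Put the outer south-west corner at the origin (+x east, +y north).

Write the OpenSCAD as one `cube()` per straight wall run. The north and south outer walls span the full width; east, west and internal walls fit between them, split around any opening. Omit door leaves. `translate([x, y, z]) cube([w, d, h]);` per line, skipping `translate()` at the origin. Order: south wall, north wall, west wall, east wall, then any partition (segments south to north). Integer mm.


cube([5000, 150, 3000]);
translate([0, 4850, 0]) cube([5000, 150, 3000]);
translate([0, 150, 0]) cube([150, 4700, 3000]);
translate([4850, 150, 0]) cube([150, 4700, 3000]);
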